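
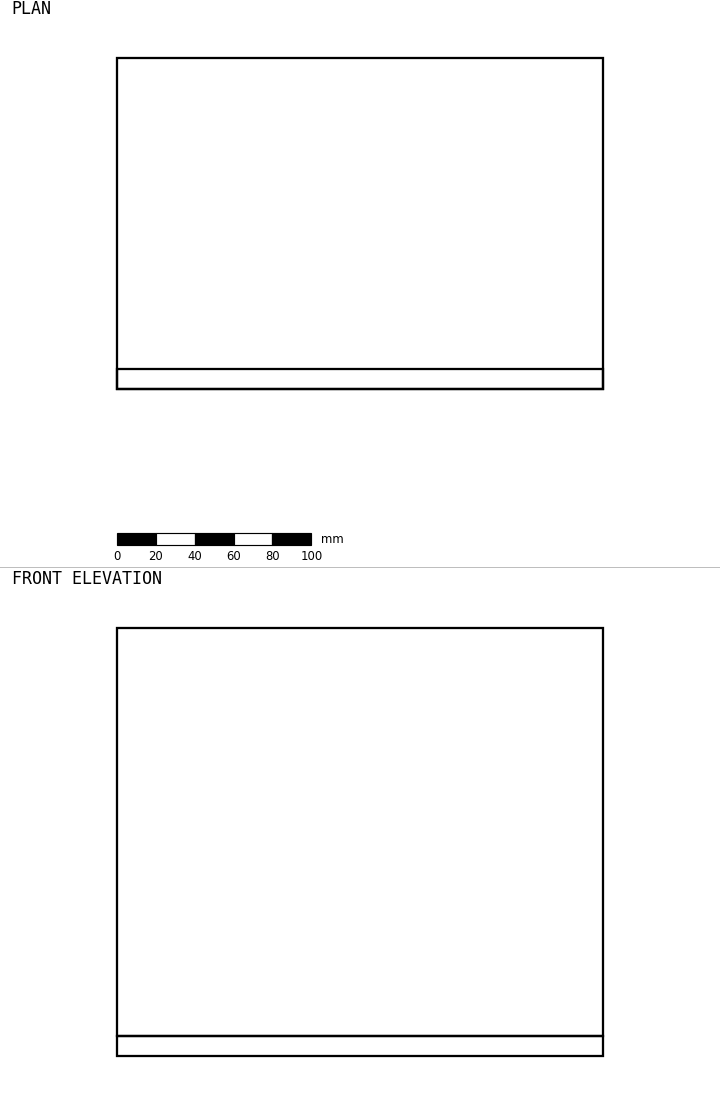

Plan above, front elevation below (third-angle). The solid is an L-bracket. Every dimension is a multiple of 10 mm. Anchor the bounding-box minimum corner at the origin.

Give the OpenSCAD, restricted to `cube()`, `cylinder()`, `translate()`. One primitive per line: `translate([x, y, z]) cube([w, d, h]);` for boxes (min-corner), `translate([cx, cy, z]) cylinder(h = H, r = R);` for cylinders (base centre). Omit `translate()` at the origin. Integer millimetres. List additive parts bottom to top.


cube([250, 170, 10]);
translate([0, 0, 10]) cube([250, 10, 210]);


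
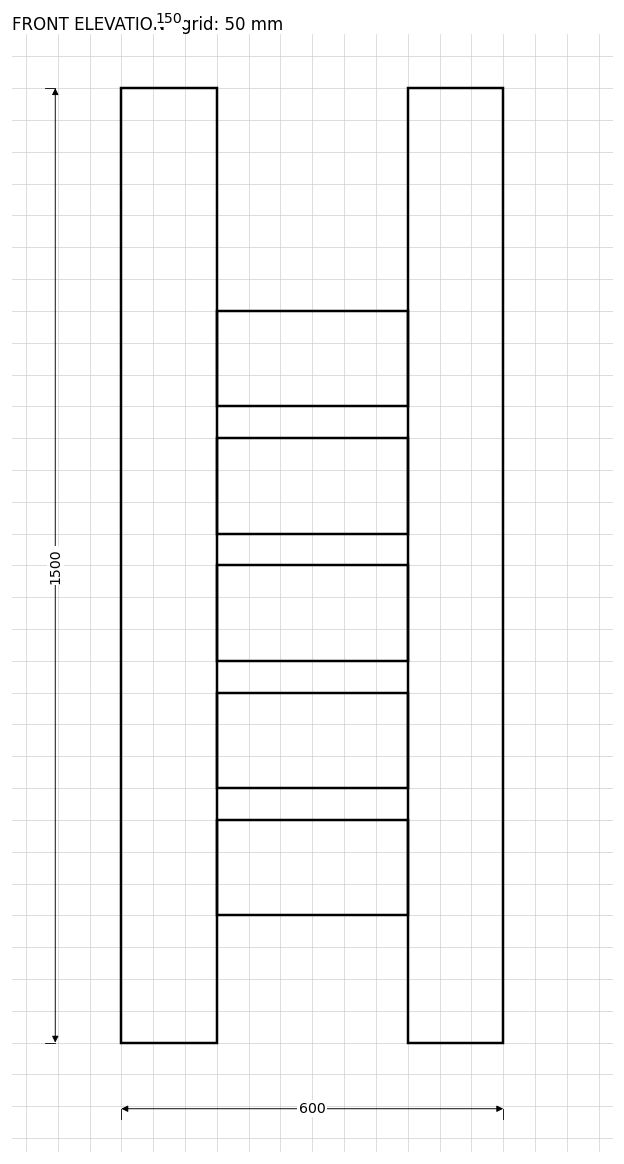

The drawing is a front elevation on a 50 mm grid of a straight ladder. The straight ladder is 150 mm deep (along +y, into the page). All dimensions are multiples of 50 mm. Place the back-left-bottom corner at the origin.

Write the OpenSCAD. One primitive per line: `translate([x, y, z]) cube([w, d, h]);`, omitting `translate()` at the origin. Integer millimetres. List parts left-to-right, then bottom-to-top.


cube([150, 150, 1500]);
translate([150, 0, 200]) cube([300, 150, 150]);
translate([150, 0, 400]) cube([300, 150, 150]);
translate([150, 0, 600]) cube([300, 150, 150]);
translate([150, 0, 800]) cube([300, 150, 150]);
translate([150, 0, 1000]) cube([300, 150, 150]);
translate([450, 0, 0]) cube([150, 150, 1500]);


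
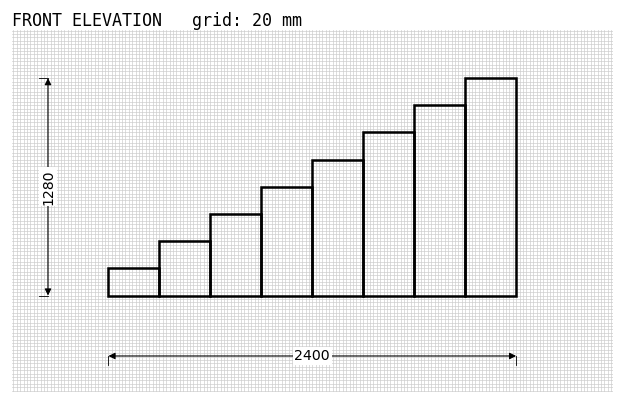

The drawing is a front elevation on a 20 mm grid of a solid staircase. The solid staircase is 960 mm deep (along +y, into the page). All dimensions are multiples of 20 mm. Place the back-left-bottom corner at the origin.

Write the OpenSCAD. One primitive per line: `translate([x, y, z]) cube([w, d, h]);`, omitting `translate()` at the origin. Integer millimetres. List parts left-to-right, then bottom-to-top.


cube([300, 960, 160]);
translate([300, 0, 0]) cube([300, 960, 320]);
translate([600, 0, 0]) cube([300, 960, 480]);
translate([900, 0, 0]) cube([300, 960, 640]);
translate([1200, 0, 0]) cube([300, 960, 800]);
translate([1500, 0, 0]) cube([300, 960, 960]);
translate([1800, 0, 0]) cube([300, 960, 1120]);
translate([2100, 0, 0]) cube([300, 960, 1280]);


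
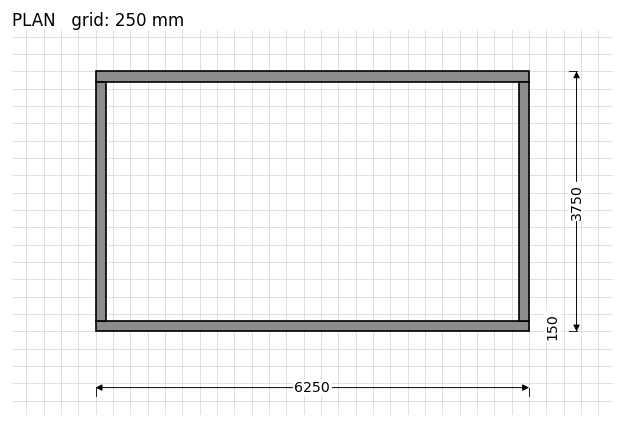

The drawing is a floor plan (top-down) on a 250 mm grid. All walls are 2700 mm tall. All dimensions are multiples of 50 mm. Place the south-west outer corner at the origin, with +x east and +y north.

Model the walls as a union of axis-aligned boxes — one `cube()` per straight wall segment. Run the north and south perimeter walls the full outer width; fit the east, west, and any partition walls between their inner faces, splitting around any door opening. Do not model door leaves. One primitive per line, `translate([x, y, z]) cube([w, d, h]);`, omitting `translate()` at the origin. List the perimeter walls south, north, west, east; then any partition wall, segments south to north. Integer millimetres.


cube([6250, 150, 2700]);
translate([0, 3600, 0]) cube([6250, 150, 2700]);
translate([0, 150, 0]) cube([150, 3450, 2700]);
translate([6100, 150, 0]) cube([150, 3450, 2700]);


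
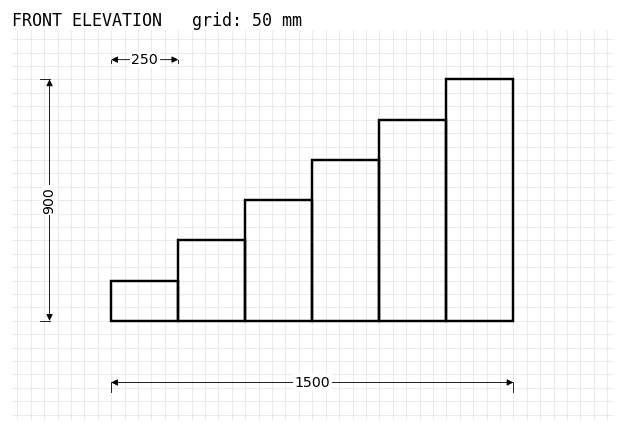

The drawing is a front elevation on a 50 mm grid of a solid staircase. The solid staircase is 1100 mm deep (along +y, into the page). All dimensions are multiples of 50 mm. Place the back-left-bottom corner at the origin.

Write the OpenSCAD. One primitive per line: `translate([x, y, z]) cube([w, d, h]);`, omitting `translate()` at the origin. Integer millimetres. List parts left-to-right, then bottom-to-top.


cube([250, 1100, 150]);
translate([250, 0, 0]) cube([250, 1100, 300]);
translate([500, 0, 0]) cube([250, 1100, 450]);
translate([750, 0, 0]) cube([250, 1100, 600]);
translate([1000, 0, 0]) cube([250, 1100, 750]);
translate([1250, 0, 0]) cube([250, 1100, 900]);


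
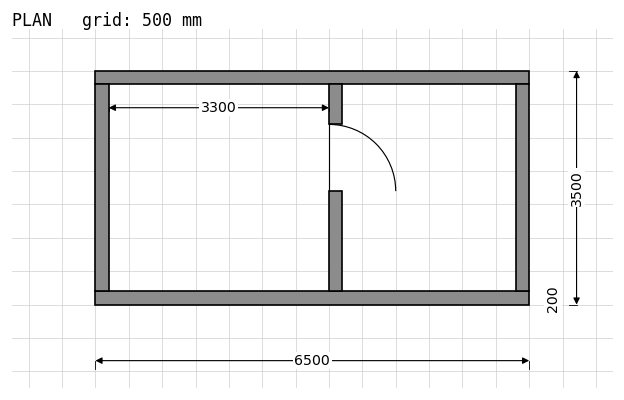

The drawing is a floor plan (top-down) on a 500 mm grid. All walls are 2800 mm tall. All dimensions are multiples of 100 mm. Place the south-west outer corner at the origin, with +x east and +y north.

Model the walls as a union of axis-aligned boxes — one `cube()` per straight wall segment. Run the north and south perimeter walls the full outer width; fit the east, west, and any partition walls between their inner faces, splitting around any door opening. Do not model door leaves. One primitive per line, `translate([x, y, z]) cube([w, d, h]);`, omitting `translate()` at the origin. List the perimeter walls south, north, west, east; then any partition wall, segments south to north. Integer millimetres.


cube([6500, 200, 2800]);
translate([0, 3300, 0]) cube([6500, 200, 2800]);
translate([0, 200, 0]) cube([200, 3100, 2800]);
translate([6300, 200, 0]) cube([200, 3100, 2800]);
translate([3500, 200, 0]) cube([200, 1500, 2800]);
translate([3500, 2700, 0]) cube([200, 600, 2800]);


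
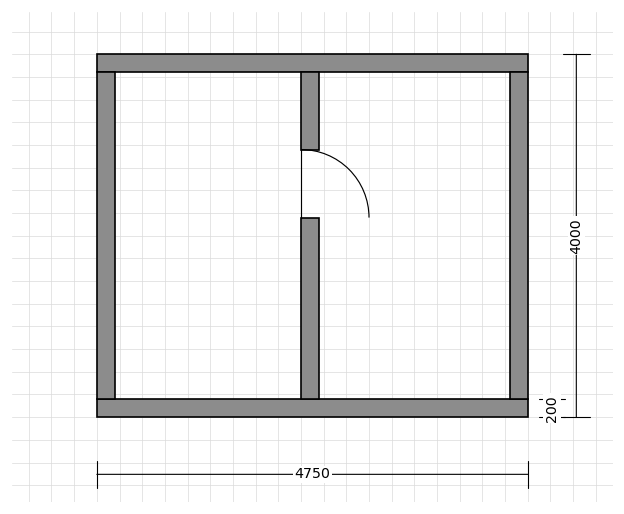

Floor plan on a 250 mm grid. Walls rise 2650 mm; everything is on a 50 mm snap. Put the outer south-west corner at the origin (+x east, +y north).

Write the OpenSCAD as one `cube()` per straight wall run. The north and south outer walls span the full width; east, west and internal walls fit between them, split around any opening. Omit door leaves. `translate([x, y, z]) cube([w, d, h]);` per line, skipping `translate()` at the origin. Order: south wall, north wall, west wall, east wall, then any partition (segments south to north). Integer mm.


cube([4750, 200, 2650]);
translate([0, 3800, 0]) cube([4750, 200, 2650]);
translate([0, 200, 0]) cube([200, 3600, 2650]);
translate([4550, 200, 0]) cube([200, 3600, 2650]);
translate([2250, 200, 0]) cube([200, 2000, 2650]);
translate([2250, 2950, 0]) cube([200, 850, 2650]);


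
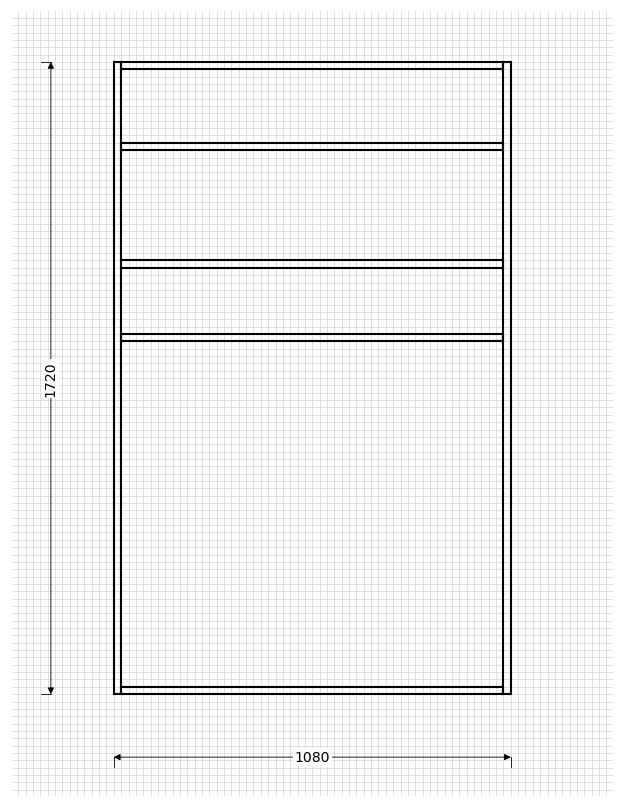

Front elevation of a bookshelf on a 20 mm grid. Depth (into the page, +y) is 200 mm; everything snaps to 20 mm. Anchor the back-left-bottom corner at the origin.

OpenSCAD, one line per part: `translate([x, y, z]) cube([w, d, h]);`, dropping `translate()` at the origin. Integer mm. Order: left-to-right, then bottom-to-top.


cube([20, 200, 1720]);
translate([20, 0, 0]) cube([1040, 200, 20]);
translate([20, 0, 960]) cube([1040, 200, 20]);
translate([20, 0, 1160]) cube([1040, 200, 20]);
translate([20, 0, 1480]) cube([1040, 200, 20]);
translate([20, 0, 1700]) cube([1040, 200, 20]);
translate([1060, 0, 0]) cube([20, 200, 1720]);


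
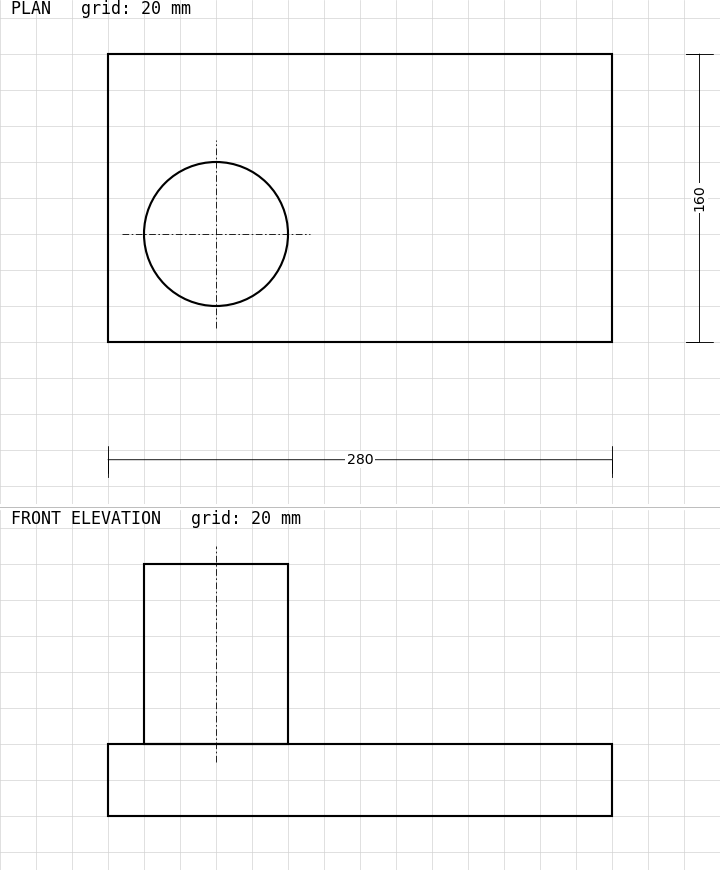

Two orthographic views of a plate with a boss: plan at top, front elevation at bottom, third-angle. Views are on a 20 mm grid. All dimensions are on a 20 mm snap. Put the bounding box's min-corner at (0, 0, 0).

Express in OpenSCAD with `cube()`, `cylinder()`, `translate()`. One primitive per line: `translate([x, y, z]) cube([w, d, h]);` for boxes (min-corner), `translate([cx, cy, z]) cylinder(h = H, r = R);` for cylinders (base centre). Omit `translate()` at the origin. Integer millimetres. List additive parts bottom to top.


cube([280, 160, 40]);
translate([60, 60, 40]) cylinder(h = 100, r = 40);


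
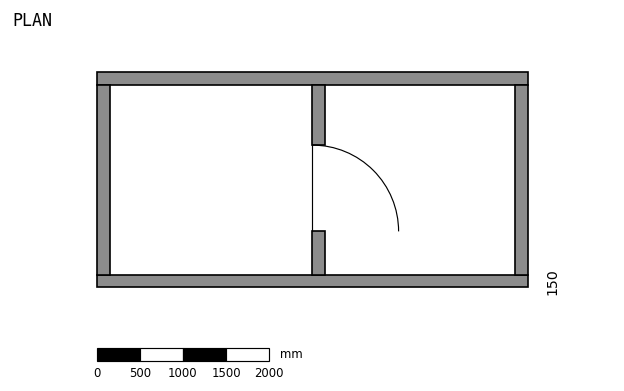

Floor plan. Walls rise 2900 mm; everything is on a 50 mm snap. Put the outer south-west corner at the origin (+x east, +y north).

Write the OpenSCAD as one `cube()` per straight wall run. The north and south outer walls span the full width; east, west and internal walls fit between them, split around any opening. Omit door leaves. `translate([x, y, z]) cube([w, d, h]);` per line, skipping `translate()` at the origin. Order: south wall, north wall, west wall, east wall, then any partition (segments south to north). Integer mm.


cube([5000, 150, 2900]);
translate([0, 2350, 0]) cube([5000, 150, 2900]);
translate([0, 150, 0]) cube([150, 2200, 2900]);
translate([4850, 150, 0]) cube([150, 2200, 2900]);
translate([2500, 150, 0]) cube([150, 500, 2900]);
translate([2500, 1650, 0]) cube([150, 700, 2900]);


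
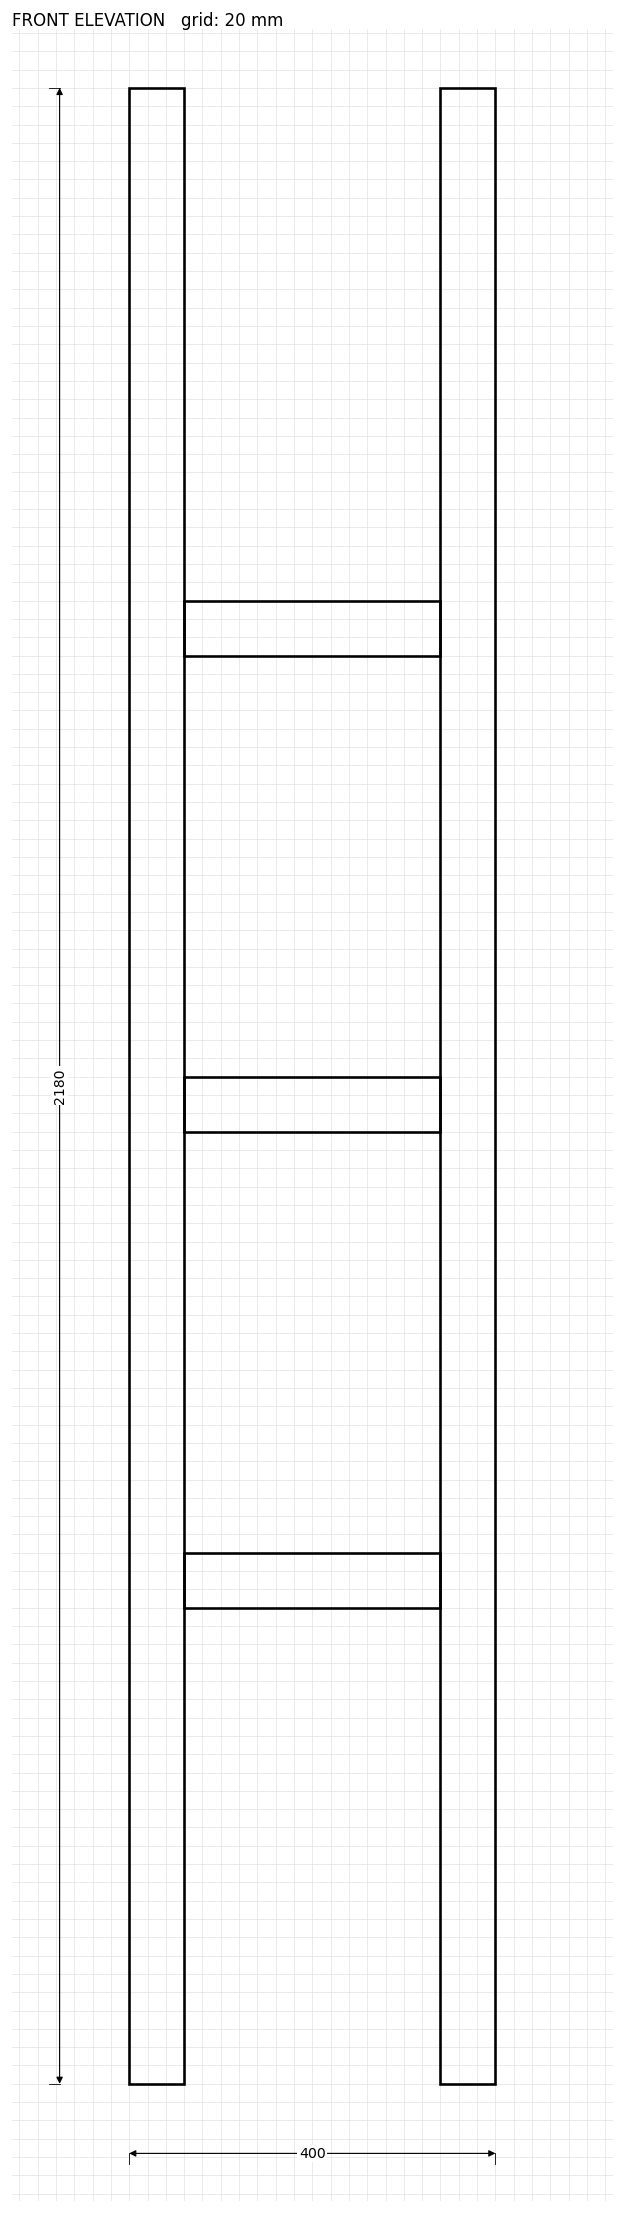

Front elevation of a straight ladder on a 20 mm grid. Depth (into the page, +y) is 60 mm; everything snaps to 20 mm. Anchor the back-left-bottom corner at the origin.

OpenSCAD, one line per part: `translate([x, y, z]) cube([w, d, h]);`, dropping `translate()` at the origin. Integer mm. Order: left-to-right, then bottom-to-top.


cube([60, 60, 2180]);
translate([60, 0, 520]) cube([280, 60, 60]);
translate([60, 0, 1040]) cube([280, 60, 60]);
translate([60, 0, 1560]) cube([280, 60, 60]);
translate([340, 0, 0]) cube([60, 60, 2180]);


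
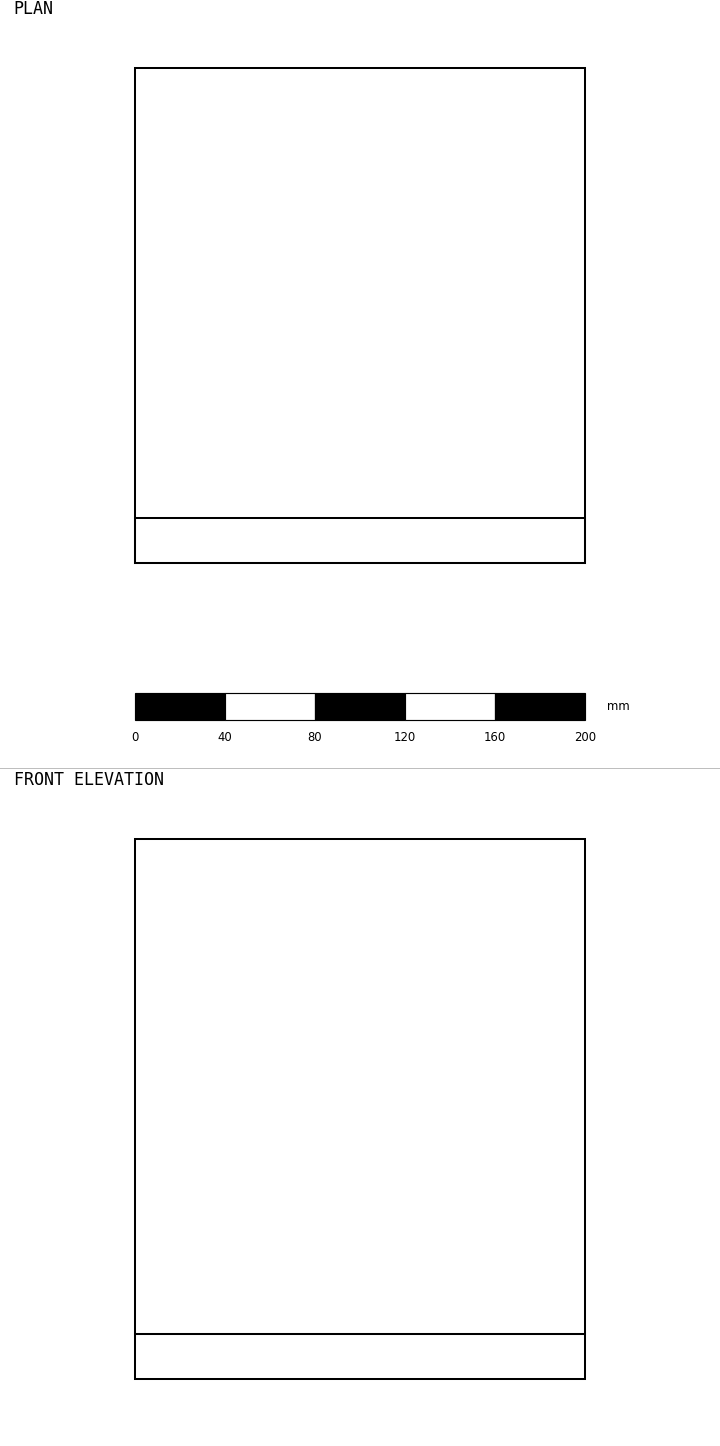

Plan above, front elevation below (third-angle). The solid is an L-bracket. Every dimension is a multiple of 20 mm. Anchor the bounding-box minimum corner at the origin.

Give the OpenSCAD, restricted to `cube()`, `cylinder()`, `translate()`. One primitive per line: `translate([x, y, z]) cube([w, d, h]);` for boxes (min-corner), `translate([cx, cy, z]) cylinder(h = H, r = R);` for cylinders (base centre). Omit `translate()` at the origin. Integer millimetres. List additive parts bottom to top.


cube([200, 220, 20]);
translate([0, 0, 20]) cube([200, 20, 220]);


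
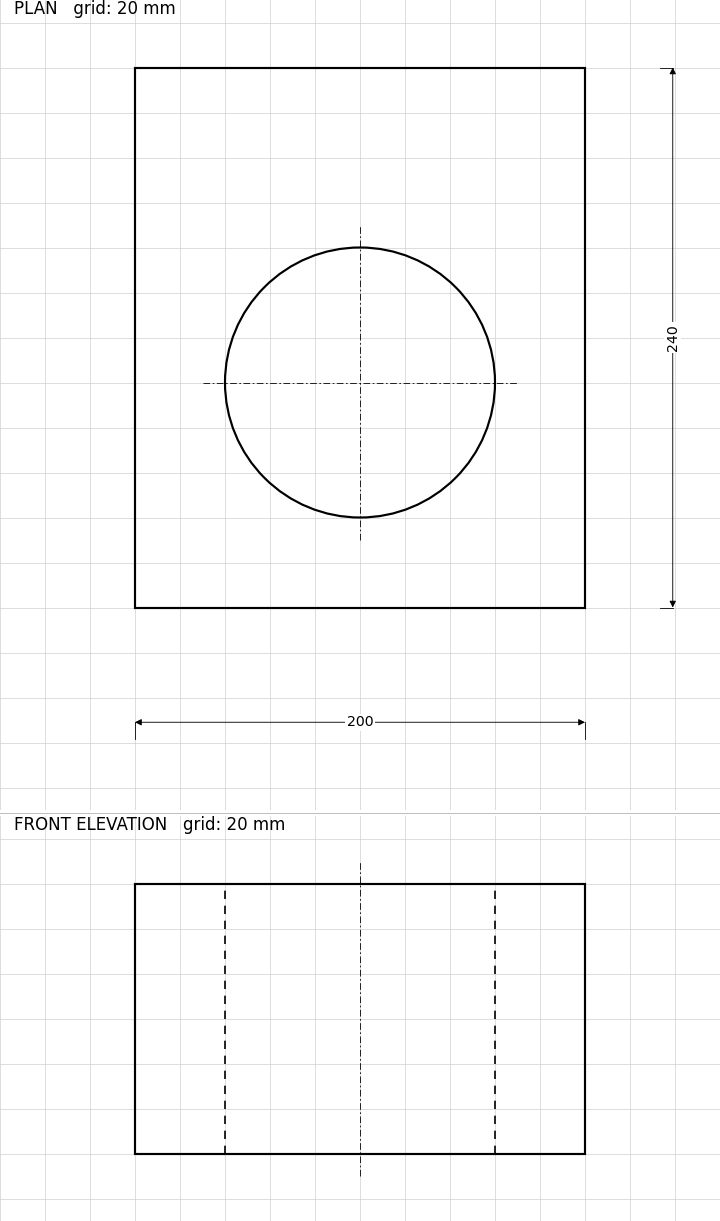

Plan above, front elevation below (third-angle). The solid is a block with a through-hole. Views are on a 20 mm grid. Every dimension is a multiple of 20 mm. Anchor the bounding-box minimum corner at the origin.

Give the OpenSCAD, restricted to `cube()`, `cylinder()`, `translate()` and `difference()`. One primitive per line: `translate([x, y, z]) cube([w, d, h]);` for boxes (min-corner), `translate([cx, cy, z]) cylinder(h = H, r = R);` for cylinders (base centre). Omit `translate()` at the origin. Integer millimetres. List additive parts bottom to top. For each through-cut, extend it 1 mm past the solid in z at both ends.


difference() {
  cube([200, 240, 120]);
  translate([100, 100, -1]) cylinder(h = 122, r = 60);
}


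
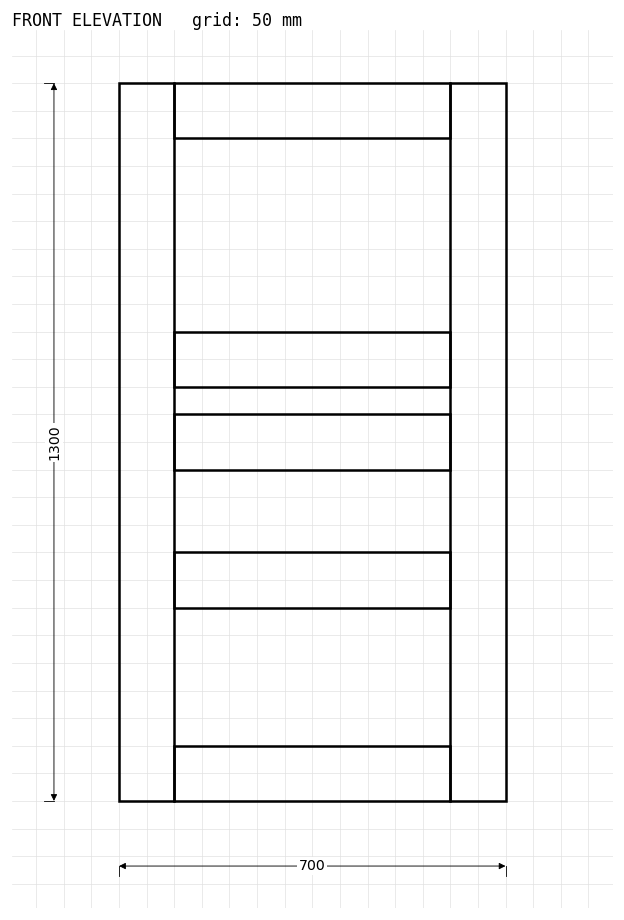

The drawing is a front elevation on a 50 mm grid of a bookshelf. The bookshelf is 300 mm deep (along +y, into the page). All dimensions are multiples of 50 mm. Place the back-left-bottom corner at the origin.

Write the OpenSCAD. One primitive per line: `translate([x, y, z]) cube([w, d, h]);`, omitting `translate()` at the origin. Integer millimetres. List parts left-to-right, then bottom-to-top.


cube([100, 300, 1300]);
translate([100, 0, 0]) cube([500, 300, 100]);
translate([100, 0, 350]) cube([500, 300, 100]);
translate([100, 0, 600]) cube([500, 300, 100]);
translate([100, 0, 750]) cube([500, 300, 100]);
translate([100, 0, 1200]) cube([500, 300, 100]);
translate([600, 0, 0]) cube([100, 300, 1300]);


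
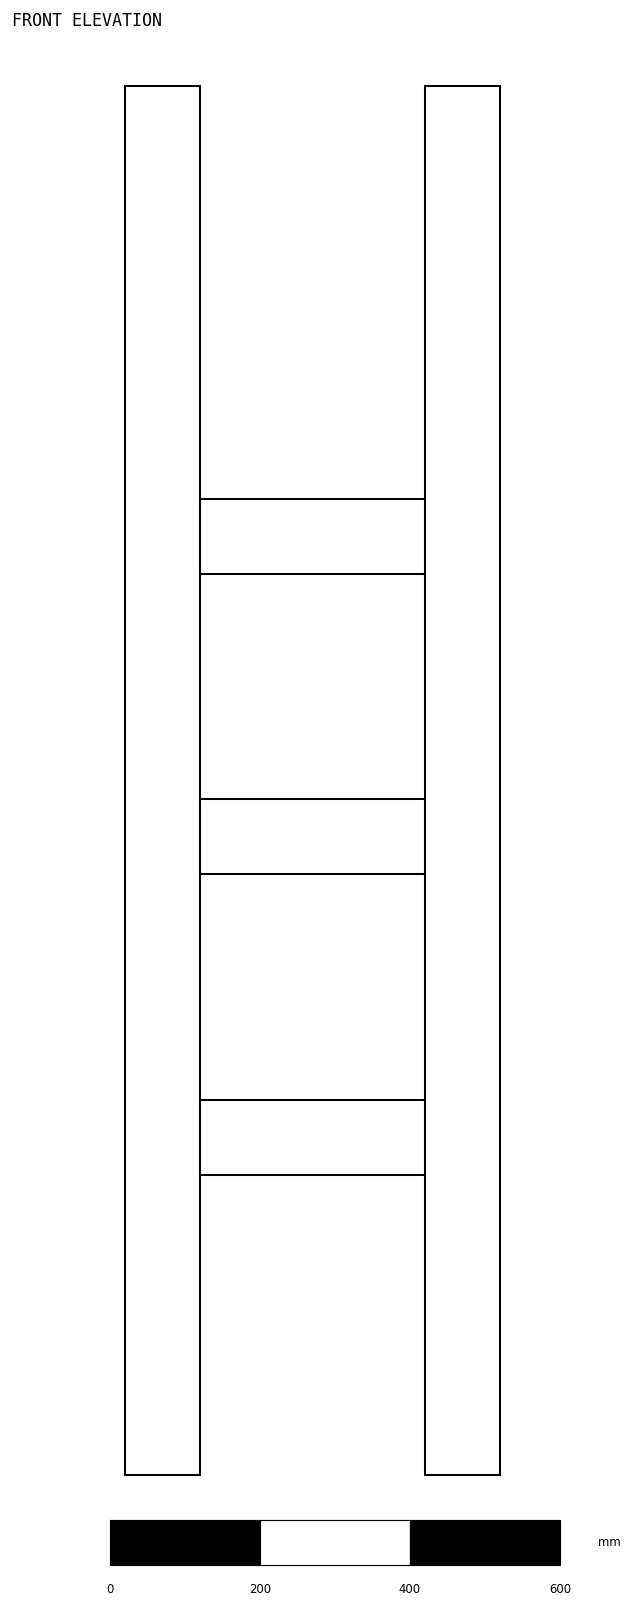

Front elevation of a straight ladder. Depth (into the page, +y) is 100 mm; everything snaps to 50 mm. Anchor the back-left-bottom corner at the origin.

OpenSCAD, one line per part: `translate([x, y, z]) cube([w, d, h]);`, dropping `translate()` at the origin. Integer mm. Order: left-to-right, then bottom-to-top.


cube([100, 100, 1850]);
translate([100, 0, 400]) cube([300, 100, 100]);
translate([100, 0, 800]) cube([300, 100, 100]);
translate([100, 0, 1200]) cube([300, 100, 100]);
translate([400, 0, 0]) cube([100, 100, 1850]);


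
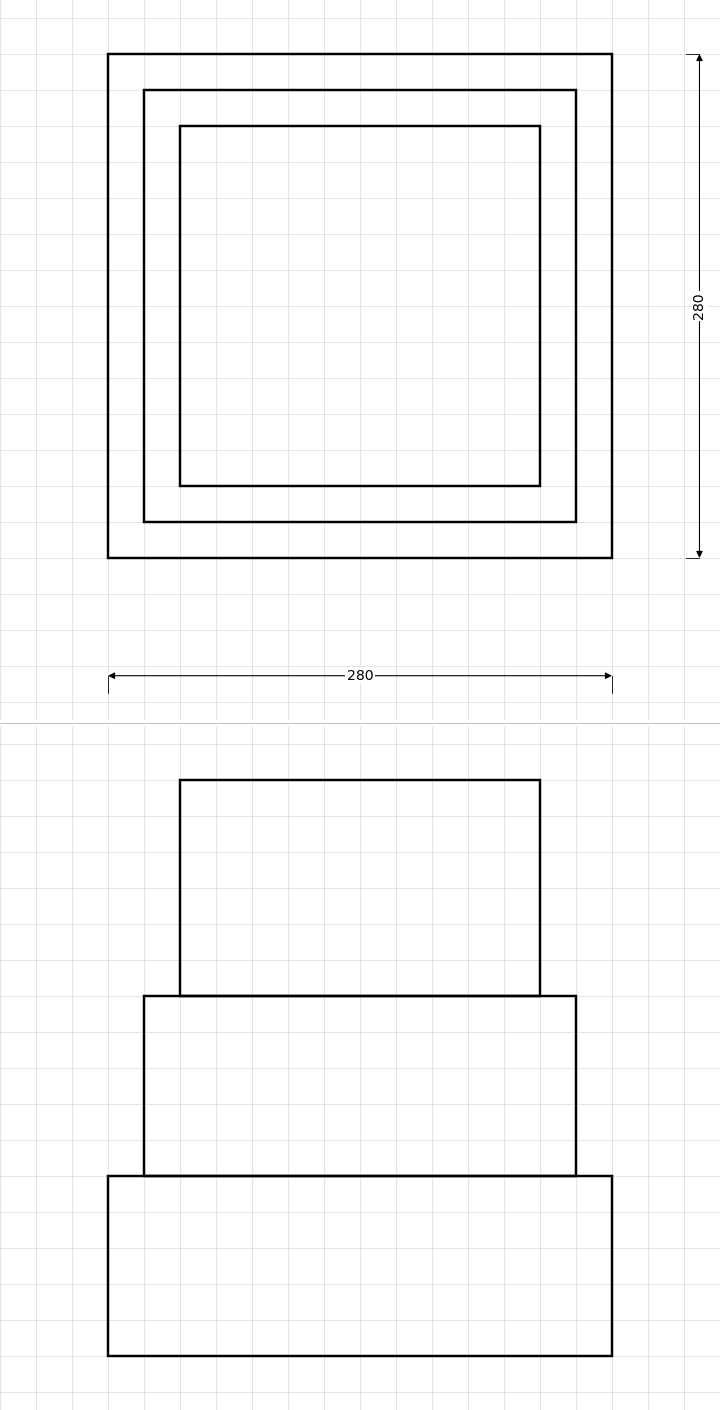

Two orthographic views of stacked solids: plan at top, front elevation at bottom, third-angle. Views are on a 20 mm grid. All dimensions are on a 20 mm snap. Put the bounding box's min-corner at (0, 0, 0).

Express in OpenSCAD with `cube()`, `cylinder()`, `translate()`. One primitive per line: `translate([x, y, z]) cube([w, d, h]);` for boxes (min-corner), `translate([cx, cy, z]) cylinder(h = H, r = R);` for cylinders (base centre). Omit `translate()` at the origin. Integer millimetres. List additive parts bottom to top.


cube([280, 280, 100]);
translate([20, 20, 100]) cube([240, 240, 100]);
translate([40, 40, 200]) cube([200, 200, 120]);


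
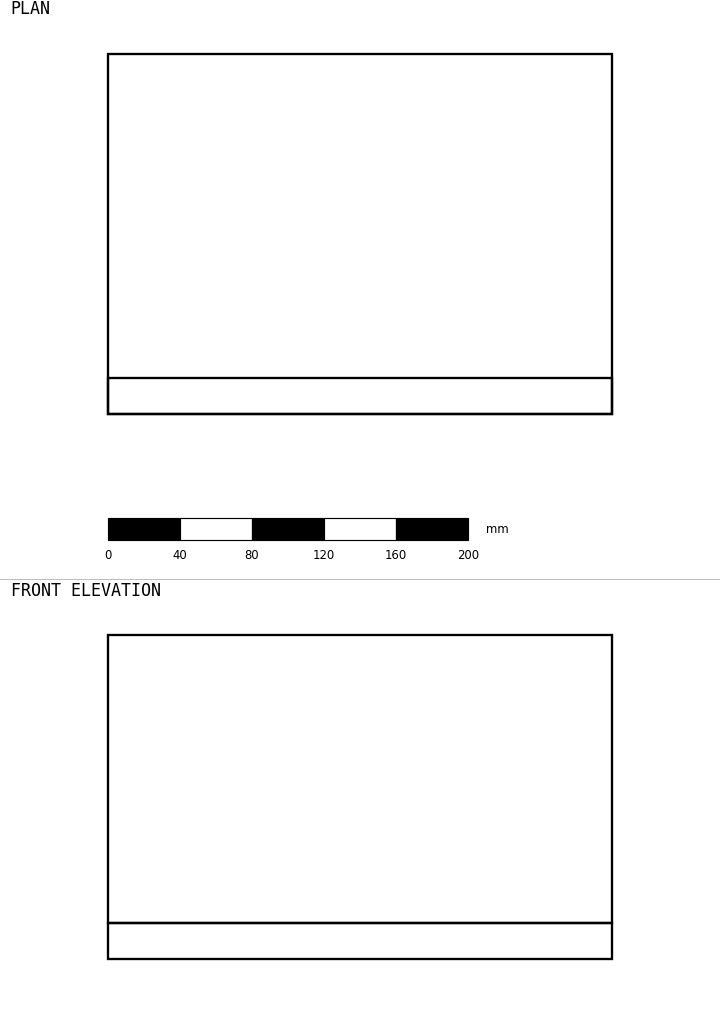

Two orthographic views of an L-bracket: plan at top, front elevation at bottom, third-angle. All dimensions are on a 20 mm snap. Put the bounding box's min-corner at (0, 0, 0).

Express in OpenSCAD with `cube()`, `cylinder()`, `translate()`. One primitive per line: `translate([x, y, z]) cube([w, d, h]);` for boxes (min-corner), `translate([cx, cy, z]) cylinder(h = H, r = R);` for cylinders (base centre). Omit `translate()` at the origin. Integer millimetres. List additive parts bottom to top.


cube([280, 200, 20]);
translate([0, 0, 20]) cube([280, 20, 160]);


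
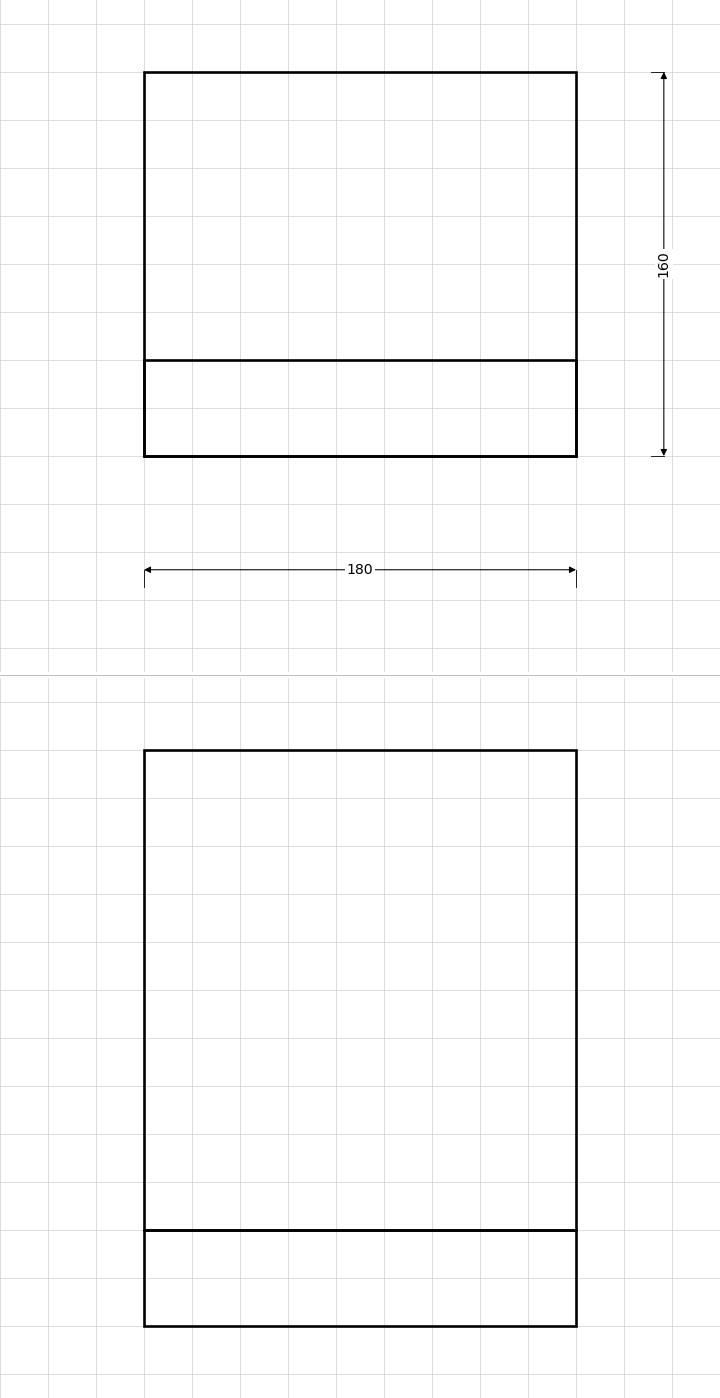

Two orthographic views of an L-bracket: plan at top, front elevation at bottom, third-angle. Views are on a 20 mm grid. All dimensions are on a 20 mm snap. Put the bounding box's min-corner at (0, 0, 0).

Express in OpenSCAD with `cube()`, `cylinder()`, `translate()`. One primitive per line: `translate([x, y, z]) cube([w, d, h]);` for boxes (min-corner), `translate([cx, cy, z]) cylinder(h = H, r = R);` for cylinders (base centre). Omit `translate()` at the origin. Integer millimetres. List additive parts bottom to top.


cube([180, 160, 40]);
translate([0, 0, 40]) cube([180, 40, 200]);


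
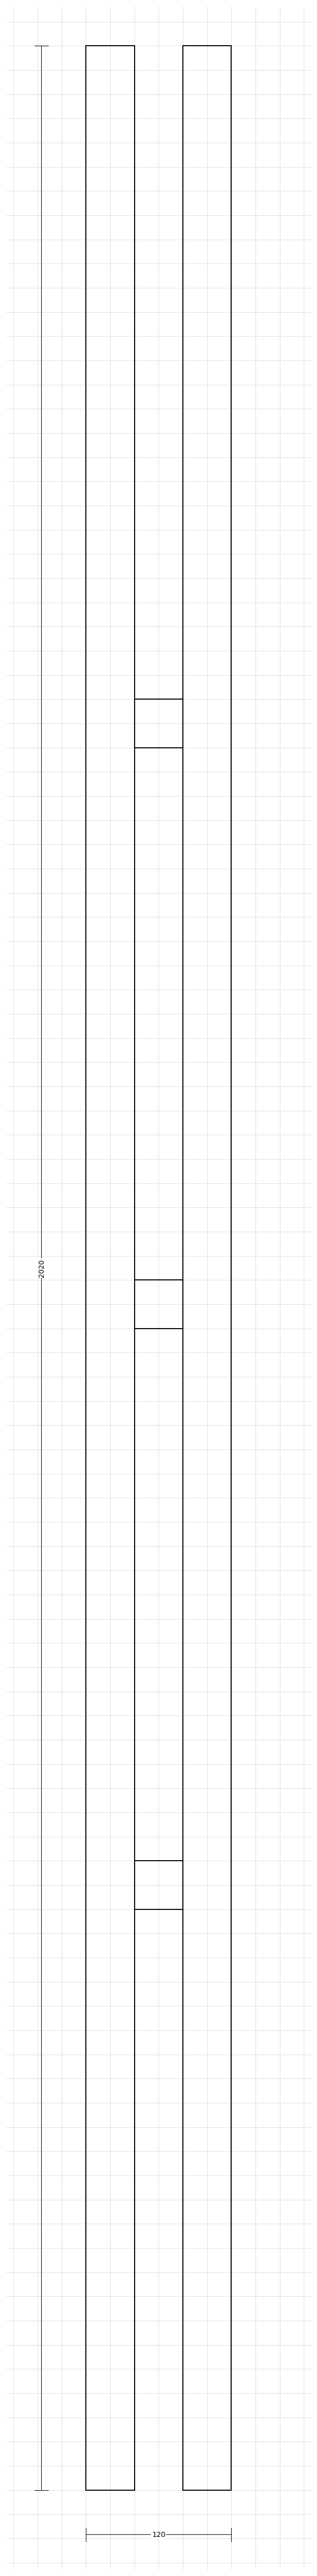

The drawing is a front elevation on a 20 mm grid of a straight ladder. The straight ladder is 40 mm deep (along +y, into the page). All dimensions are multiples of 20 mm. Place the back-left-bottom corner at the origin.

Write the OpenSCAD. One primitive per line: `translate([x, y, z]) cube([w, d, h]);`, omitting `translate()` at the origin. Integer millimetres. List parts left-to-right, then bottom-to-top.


cube([40, 40, 2020]);
translate([40, 0, 480]) cube([40, 40, 40]);
translate([40, 0, 960]) cube([40, 40, 40]);
translate([40, 0, 1440]) cube([40, 40, 40]);
translate([80, 0, 0]) cube([40, 40, 2020]);


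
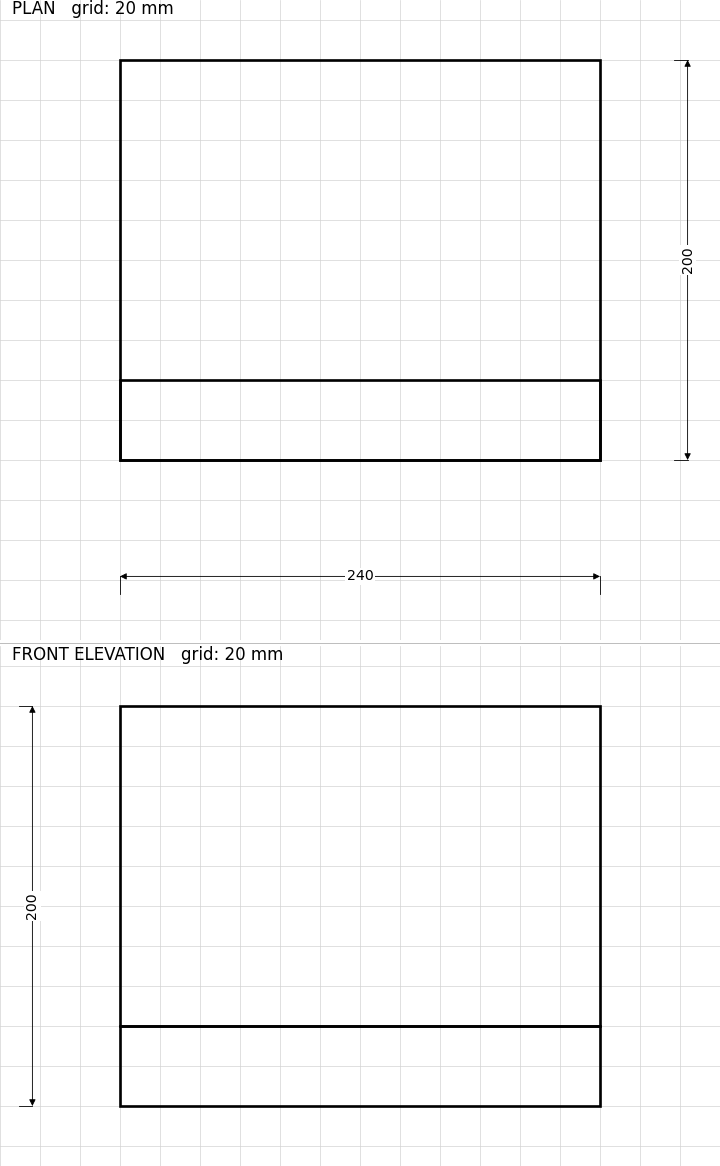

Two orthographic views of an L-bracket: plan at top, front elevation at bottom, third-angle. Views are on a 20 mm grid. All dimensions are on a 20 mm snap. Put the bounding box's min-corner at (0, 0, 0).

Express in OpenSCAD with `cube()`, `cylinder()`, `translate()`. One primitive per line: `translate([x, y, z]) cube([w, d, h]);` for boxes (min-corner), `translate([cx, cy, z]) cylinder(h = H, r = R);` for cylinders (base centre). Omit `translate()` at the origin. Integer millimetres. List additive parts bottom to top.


cube([240, 200, 40]);
translate([0, 0, 40]) cube([240, 40, 160]);


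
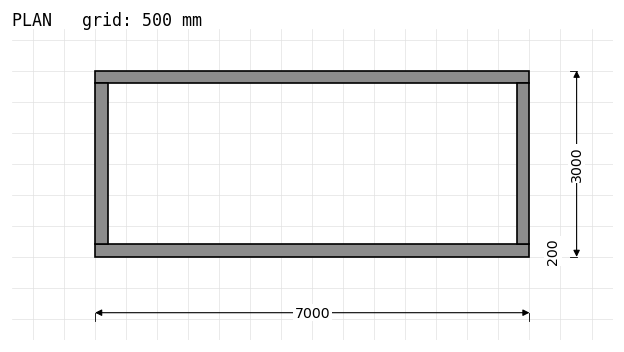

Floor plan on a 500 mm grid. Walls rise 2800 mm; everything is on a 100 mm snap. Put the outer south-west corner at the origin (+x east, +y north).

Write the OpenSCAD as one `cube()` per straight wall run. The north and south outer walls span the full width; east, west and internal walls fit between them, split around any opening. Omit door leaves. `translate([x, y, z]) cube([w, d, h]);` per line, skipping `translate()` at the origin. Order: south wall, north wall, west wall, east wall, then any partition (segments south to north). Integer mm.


cube([7000, 200, 2800]);
translate([0, 2800, 0]) cube([7000, 200, 2800]);
translate([0, 200, 0]) cube([200, 2600, 2800]);
translate([6800, 200, 0]) cube([200, 2600, 2800]);


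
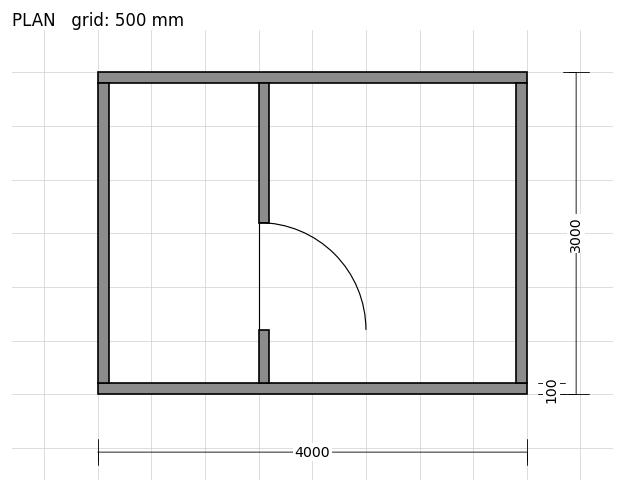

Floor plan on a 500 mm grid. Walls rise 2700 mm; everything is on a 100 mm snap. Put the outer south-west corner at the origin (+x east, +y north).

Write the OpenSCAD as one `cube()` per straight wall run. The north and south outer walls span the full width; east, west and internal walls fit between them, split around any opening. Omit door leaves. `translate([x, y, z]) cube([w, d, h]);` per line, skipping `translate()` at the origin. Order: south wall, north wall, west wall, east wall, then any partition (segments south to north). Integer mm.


cube([4000, 100, 2700]);
translate([0, 2900, 0]) cube([4000, 100, 2700]);
translate([0, 100, 0]) cube([100, 2800, 2700]);
translate([3900, 100, 0]) cube([100, 2800, 2700]);
translate([1500, 100, 0]) cube([100, 500, 2700]);
translate([1500, 1600, 0]) cube([100, 1300, 2700]);


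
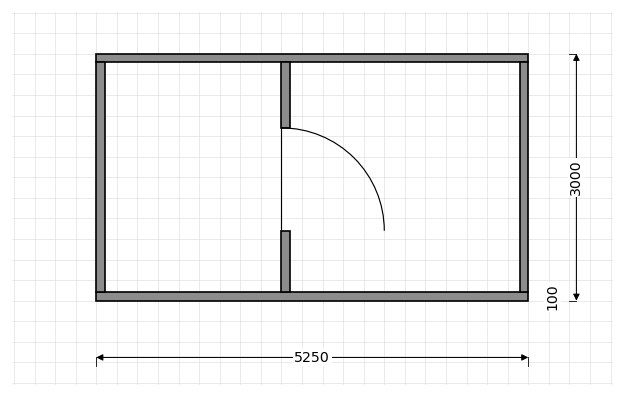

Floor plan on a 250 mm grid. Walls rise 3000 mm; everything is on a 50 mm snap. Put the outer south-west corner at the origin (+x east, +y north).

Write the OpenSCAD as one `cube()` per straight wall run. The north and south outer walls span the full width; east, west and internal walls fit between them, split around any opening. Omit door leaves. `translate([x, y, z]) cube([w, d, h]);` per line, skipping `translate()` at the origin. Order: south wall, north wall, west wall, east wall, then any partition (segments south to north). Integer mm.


cube([5250, 100, 3000]);
translate([0, 2900, 0]) cube([5250, 100, 3000]);
translate([0, 100, 0]) cube([100, 2800, 3000]);
translate([5150, 100, 0]) cube([100, 2800, 3000]);
translate([2250, 100, 0]) cube([100, 750, 3000]);
translate([2250, 2100, 0]) cube([100, 800, 3000]);


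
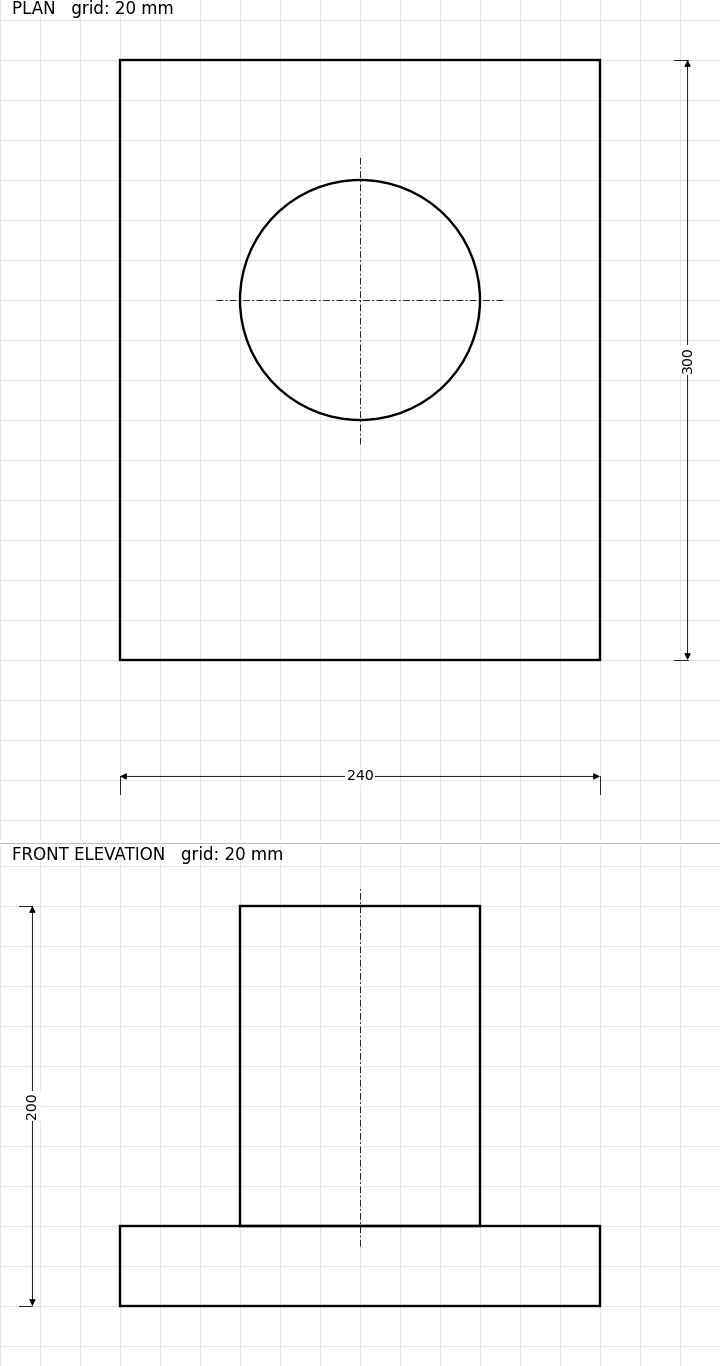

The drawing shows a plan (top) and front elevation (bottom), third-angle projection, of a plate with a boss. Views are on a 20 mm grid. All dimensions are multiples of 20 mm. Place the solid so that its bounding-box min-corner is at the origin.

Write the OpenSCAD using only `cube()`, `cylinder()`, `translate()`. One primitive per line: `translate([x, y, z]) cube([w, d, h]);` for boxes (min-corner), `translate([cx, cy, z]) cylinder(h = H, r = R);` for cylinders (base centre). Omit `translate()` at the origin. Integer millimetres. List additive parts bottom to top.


cube([240, 300, 40]);
translate([120, 180, 40]) cylinder(h = 160, r = 60);


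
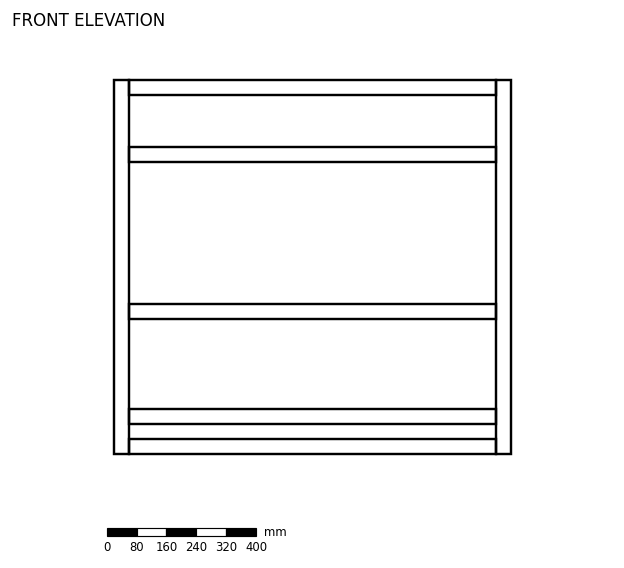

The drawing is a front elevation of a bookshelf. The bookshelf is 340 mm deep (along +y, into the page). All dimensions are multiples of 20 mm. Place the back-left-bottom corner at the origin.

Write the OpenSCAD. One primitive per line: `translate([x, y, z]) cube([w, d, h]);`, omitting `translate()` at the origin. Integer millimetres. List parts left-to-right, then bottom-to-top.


cube([40, 340, 1000]);
translate([40, 0, 0]) cube([980, 340, 40]);
translate([40, 0, 80]) cube([980, 340, 40]);
translate([40, 0, 360]) cube([980, 340, 40]);
translate([40, 0, 780]) cube([980, 340, 40]);
translate([40, 0, 960]) cube([980, 340, 40]);
translate([1020, 0, 0]) cube([40, 340, 1000]);


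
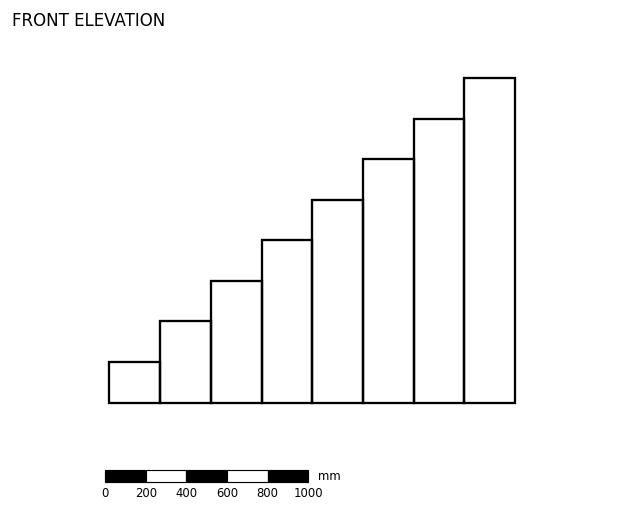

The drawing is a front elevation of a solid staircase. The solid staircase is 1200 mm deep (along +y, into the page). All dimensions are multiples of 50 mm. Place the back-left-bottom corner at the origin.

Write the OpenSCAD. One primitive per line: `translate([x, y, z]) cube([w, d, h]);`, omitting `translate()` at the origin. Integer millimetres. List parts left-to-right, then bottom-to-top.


cube([250, 1200, 200]);
translate([250, 0, 0]) cube([250, 1200, 400]);
translate([500, 0, 0]) cube([250, 1200, 600]);
translate([750, 0, 0]) cube([250, 1200, 800]);
translate([1000, 0, 0]) cube([250, 1200, 1000]);
translate([1250, 0, 0]) cube([250, 1200, 1200]);
translate([1500, 0, 0]) cube([250, 1200, 1400]);
translate([1750, 0, 0]) cube([250, 1200, 1600]);


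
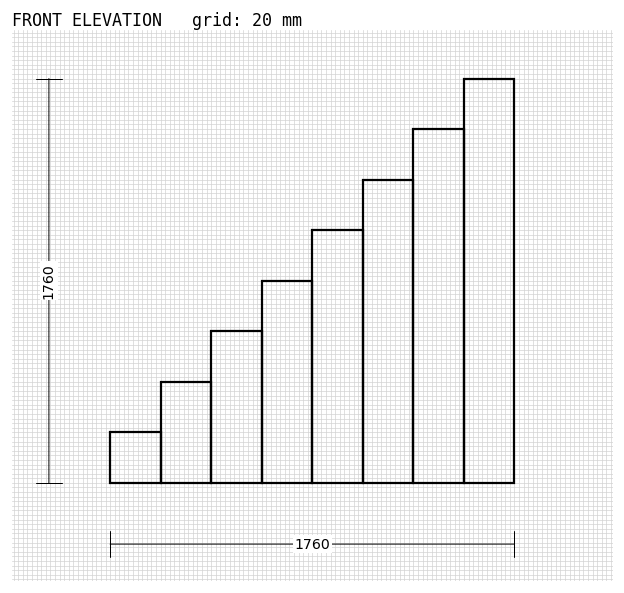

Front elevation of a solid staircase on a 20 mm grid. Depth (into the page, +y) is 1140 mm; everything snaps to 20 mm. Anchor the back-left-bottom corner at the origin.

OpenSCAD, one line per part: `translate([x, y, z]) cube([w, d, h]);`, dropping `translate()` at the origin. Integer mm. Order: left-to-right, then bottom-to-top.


cube([220, 1140, 220]);
translate([220, 0, 0]) cube([220, 1140, 440]);
translate([440, 0, 0]) cube([220, 1140, 660]);
translate([660, 0, 0]) cube([220, 1140, 880]);
translate([880, 0, 0]) cube([220, 1140, 1100]);
translate([1100, 0, 0]) cube([220, 1140, 1320]);
translate([1320, 0, 0]) cube([220, 1140, 1540]);
translate([1540, 0, 0]) cube([220, 1140, 1760]);


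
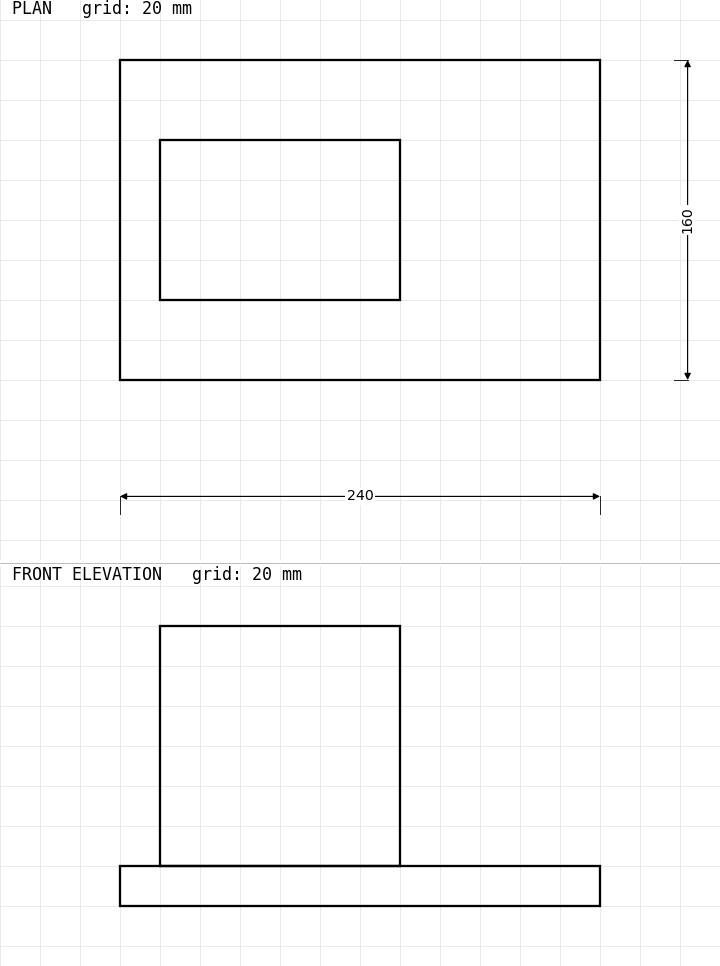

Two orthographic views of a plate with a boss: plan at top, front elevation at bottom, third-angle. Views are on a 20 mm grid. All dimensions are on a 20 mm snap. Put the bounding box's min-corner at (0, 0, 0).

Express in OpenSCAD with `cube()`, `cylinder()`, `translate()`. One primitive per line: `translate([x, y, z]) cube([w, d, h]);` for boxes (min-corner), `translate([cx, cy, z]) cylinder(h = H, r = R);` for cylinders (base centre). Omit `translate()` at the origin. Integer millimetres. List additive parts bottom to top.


cube([240, 160, 20]);
translate([20, 40, 20]) cube([120, 80, 120]);


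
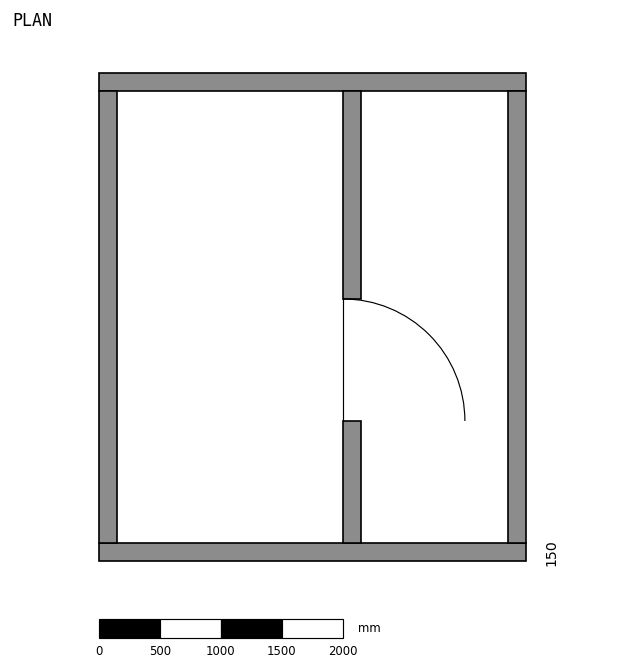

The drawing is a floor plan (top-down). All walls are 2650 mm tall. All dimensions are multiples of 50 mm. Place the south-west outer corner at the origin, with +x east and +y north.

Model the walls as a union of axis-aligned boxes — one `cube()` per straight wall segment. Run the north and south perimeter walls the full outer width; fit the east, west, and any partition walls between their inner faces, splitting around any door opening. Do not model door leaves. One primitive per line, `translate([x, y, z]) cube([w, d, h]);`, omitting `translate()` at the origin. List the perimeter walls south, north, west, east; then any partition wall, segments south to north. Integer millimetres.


cube([3500, 150, 2650]);
translate([0, 3850, 0]) cube([3500, 150, 2650]);
translate([0, 150, 0]) cube([150, 3700, 2650]);
translate([3350, 150, 0]) cube([150, 3700, 2650]);
translate([2000, 150, 0]) cube([150, 1000, 2650]);
translate([2000, 2150, 0]) cube([150, 1700, 2650]);


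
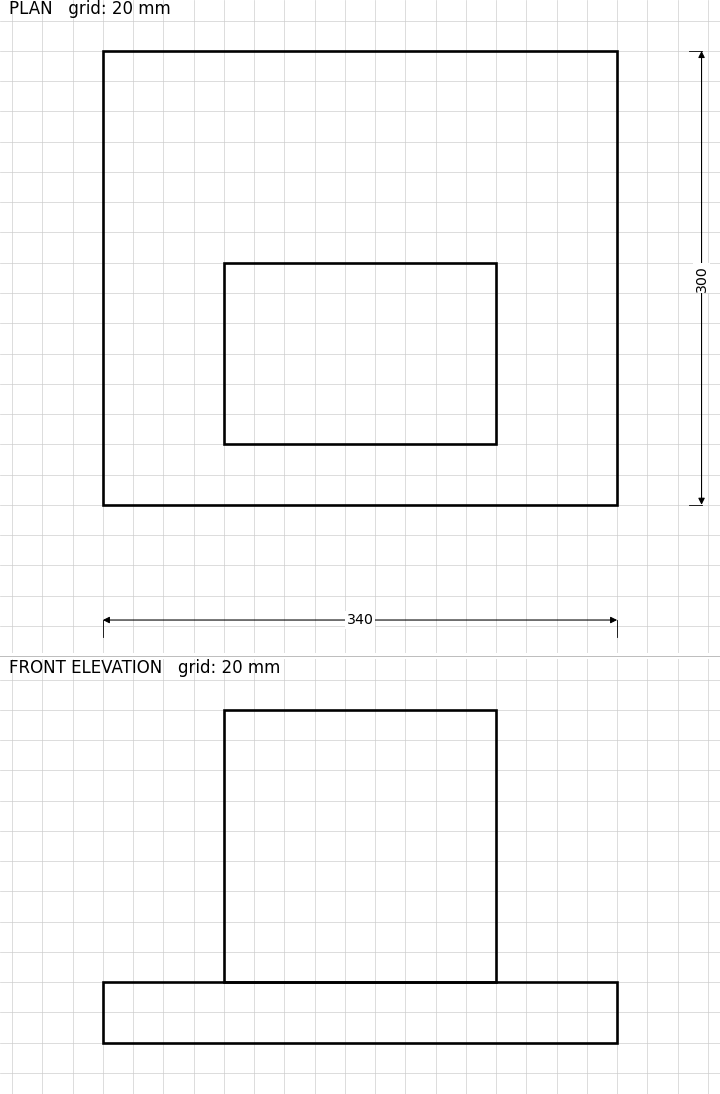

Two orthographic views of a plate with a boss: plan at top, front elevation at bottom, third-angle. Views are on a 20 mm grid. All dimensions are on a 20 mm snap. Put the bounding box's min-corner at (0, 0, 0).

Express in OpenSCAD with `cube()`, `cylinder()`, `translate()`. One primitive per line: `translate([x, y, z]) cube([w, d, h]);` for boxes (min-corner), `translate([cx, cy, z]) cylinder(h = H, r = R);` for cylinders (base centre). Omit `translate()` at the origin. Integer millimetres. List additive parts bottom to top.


cube([340, 300, 40]);
translate([80, 40, 40]) cube([180, 120, 180]);


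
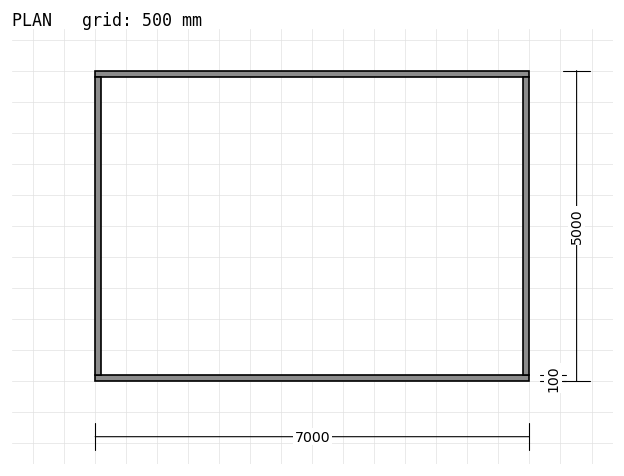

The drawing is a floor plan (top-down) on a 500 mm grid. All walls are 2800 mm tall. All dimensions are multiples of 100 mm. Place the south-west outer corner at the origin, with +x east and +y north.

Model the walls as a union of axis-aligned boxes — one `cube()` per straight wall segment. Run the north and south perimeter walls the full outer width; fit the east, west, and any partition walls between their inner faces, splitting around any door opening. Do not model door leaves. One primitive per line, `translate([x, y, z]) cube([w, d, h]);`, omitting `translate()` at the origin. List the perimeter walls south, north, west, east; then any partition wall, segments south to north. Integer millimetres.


cube([7000, 100, 2800]);
translate([0, 4900, 0]) cube([7000, 100, 2800]);
translate([0, 100, 0]) cube([100, 4800, 2800]);
translate([6900, 100, 0]) cube([100, 4800, 2800]);


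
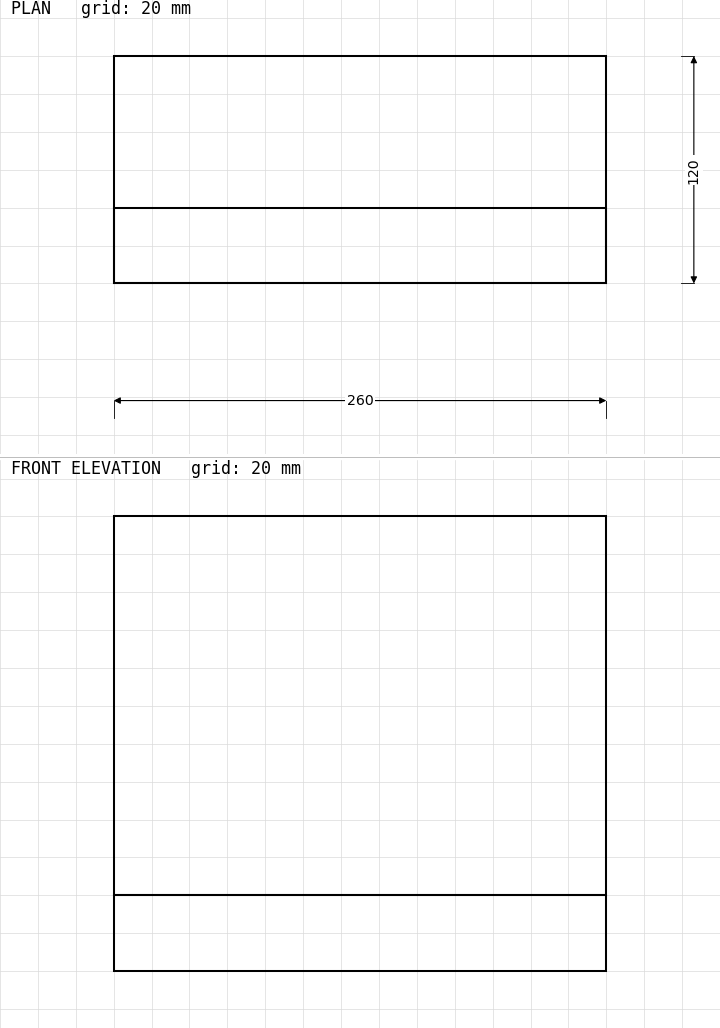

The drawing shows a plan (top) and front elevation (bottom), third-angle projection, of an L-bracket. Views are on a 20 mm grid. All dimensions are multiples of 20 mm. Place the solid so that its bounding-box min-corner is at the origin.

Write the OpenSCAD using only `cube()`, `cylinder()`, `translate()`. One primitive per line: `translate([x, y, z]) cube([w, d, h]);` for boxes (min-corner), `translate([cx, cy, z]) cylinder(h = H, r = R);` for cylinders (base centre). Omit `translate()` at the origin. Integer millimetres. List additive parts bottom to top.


cube([260, 120, 40]);
translate([0, 0, 40]) cube([260, 40, 200]);


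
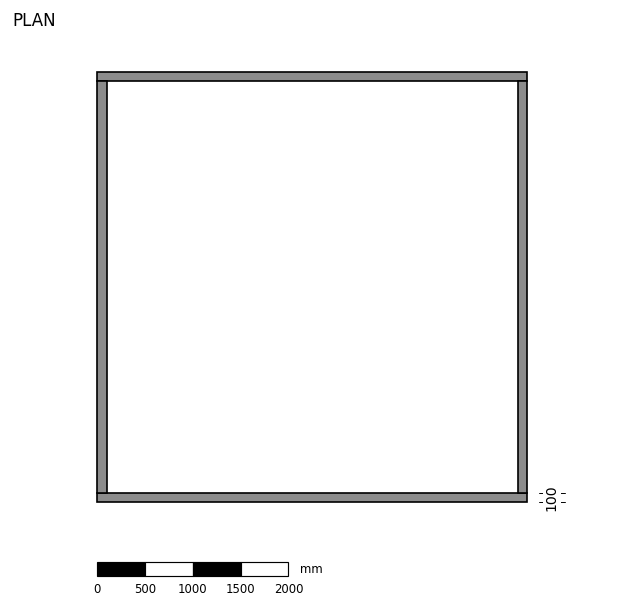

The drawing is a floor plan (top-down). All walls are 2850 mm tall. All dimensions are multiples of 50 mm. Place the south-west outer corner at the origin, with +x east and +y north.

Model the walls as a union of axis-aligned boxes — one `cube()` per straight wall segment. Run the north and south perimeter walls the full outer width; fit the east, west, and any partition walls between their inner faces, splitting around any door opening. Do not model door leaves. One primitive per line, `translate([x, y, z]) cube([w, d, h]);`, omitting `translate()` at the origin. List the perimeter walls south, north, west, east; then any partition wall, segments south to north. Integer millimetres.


cube([4500, 100, 2850]);
translate([0, 4400, 0]) cube([4500, 100, 2850]);
translate([0, 100, 0]) cube([100, 4300, 2850]);
translate([4400, 100, 0]) cube([100, 4300, 2850]);


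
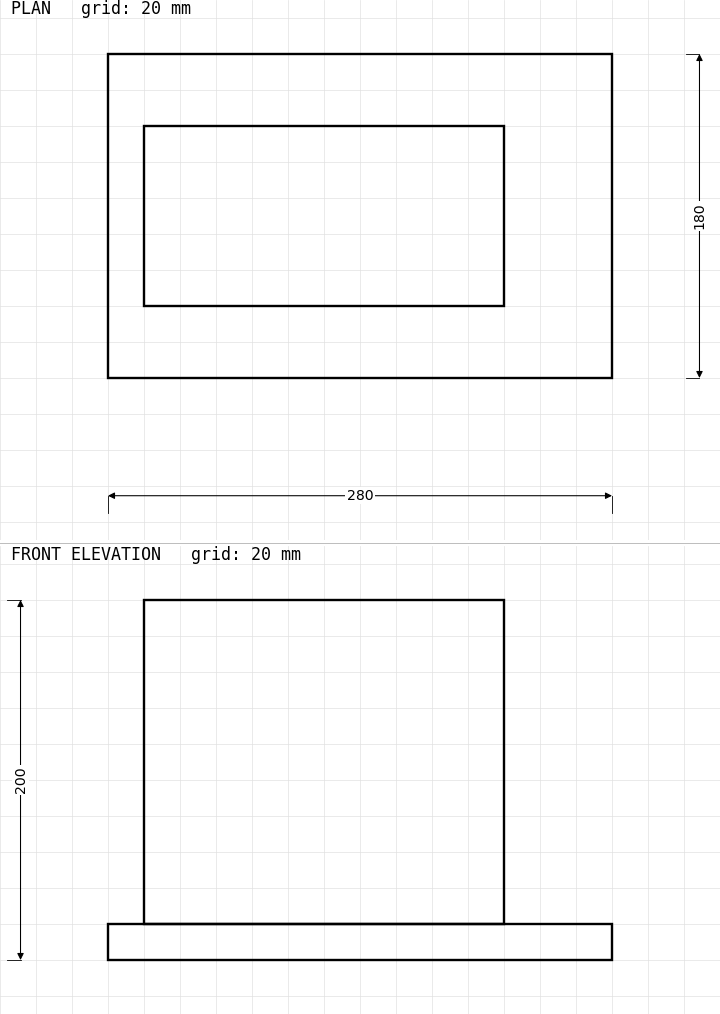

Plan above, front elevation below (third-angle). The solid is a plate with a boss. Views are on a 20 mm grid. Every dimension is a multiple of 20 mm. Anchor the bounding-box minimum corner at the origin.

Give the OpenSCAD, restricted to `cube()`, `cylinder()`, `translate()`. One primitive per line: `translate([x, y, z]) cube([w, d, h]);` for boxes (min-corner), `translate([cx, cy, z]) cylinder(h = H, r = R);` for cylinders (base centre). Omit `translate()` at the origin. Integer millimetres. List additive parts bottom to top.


cube([280, 180, 20]);
translate([20, 40, 20]) cube([200, 100, 180]);


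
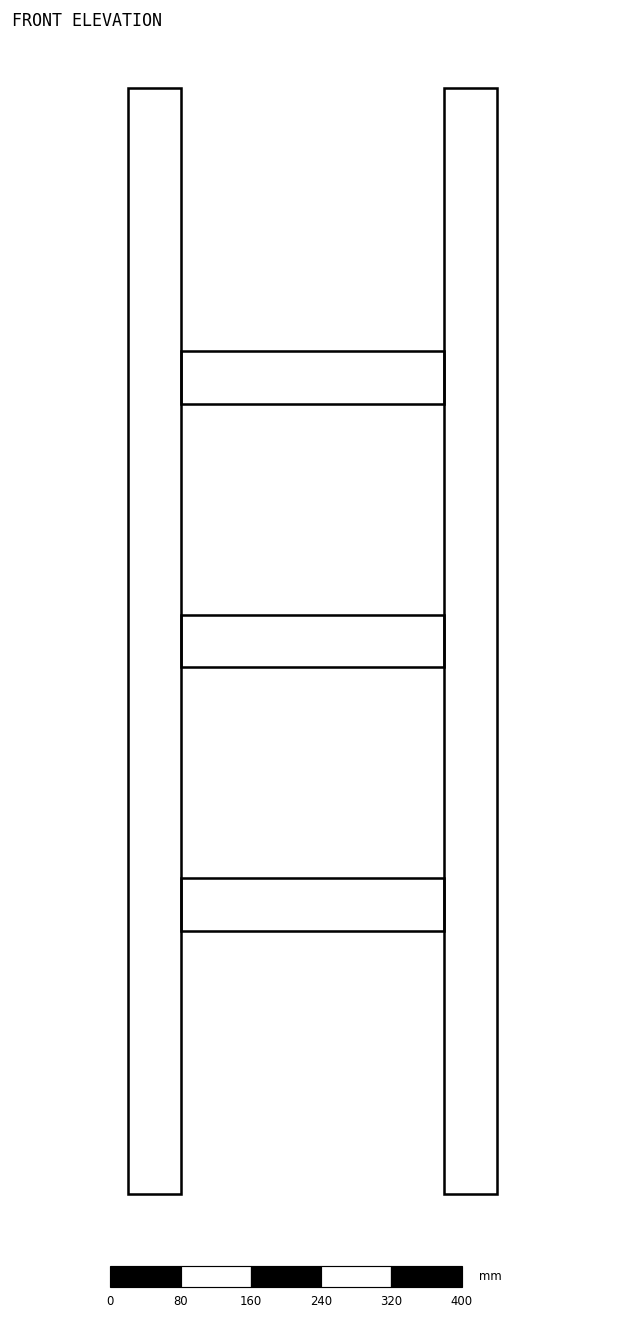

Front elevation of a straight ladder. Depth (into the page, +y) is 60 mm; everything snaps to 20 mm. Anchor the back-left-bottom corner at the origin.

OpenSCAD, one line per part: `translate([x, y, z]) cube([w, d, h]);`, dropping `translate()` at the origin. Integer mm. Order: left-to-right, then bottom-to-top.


cube([60, 60, 1260]);
translate([60, 0, 300]) cube([300, 60, 60]);
translate([60, 0, 600]) cube([300, 60, 60]);
translate([60, 0, 900]) cube([300, 60, 60]);
translate([360, 0, 0]) cube([60, 60, 1260]);


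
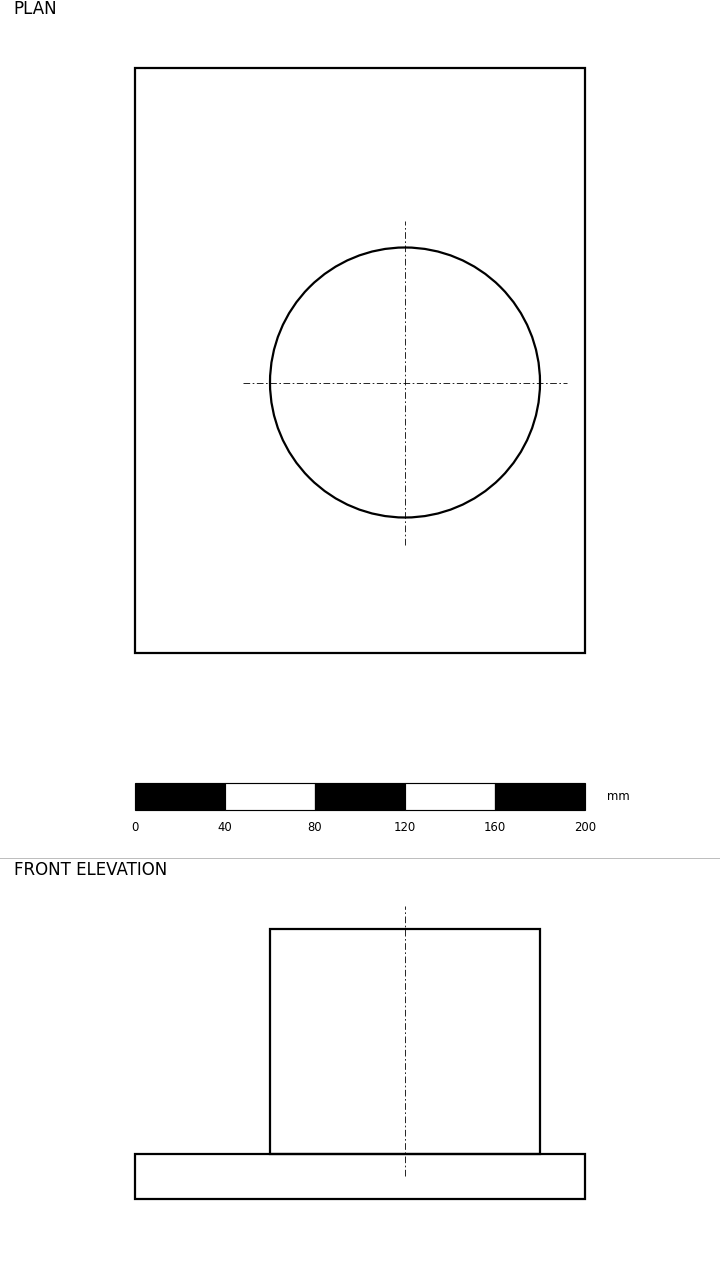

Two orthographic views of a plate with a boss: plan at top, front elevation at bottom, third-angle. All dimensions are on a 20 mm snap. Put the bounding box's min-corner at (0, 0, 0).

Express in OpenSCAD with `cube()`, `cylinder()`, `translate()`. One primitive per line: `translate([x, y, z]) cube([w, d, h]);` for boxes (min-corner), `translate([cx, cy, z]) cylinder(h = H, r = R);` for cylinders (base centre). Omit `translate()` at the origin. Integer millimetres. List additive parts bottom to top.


cube([200, 260, 20]);
translate([120, 120, 20]) cylinder(h = 100, r = 60);
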